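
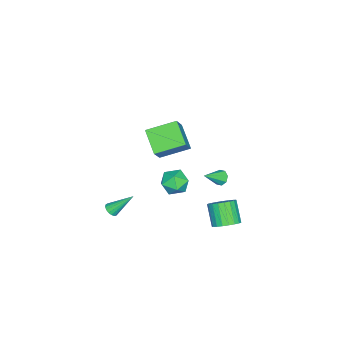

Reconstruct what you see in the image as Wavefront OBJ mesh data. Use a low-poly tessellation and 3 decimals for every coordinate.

v -1.786 2.795 -3.818
v -1.218 3.176 -3.233
v -2.027 2.487 -1.997
v -2.594 2.105 -2.582
v -1.485 3.437 -3.263
v -2.294 2.747 -2.027
v -1.804 3.586 -3.389
v -2.613 2.896 -2.153
v -2.12 3.598 -3.589
v -2.929 2.909 -2.353
v -2.379 3.471 -3.829
v -3.188 2.782 -2.593
v -2.534 3.228 -4.066
v -3.343 2.539 -2.831
v -2.56 2.909 -4.261
v -3.369 2.22 -3.025
v -2.453 2.571 -4.379
v -3.261 1.882 -3.143
v -2.229 2.271 -4.4
v -3.038 1.582 -3.164
v -1.929 2.062 -4.321
v -2.738 1.373 -3.085
v -1.605 1.98 -4.154
v -2.414 1.29 -2.918
v -1.311 2.038 -3.929
v -2.12 1.349 -2.693
v -1.1 2.227 -3.685
v -1.909 1.538 -2.45
v -1.007 2.515 -3.464
v -1.816 1.825 -2.228
v -1.048 2.85 -3.304
v -1.857 2.161 -2.069
v -2.134 -0.428 -0.027
v -1.591 0.352 -0.334
v -1.389 -1.372 -1.106
v -0.846 -0.592 -1.413
v -0.693 -0.98 -0.506
v -1.154 -0.397 0.161
v -1.826 -0.623 -1.601
v -2.287 -0.04 -0.934
v -1.401 0.231 -1.307
v -0.701 0.011 -0.63
v -2.279 -1.031 -0.81
v -1.579 -1.251 -0.133
v -1.147 0.697 3.206
v -2.172 -0.368 4.197
v -0.103 0.848 4.449
v -1.128 -0.217 5.44
v -0.152 -0.863 2.56
v -1.177 -1.928 3.551
v 0.892 -0.712 3.803
v -0.133 -1.777 4.794
v -0.602 -4.371 -4.217
v -0.107 -4.314 -4.067
v -1.158 -3.129 -2.863
v -0.138 -4.138 -4.24
v -0.274 -4.015 -4.408
v -0.486 -3.974 -4.533
v -0.724 -4.024 -4.585
v -0.934 -4.153 -4.553
v -1.068 -4.332 -4.444
v -1.096 -4.52 -4.283
v -1.01 -4.674 -4.107
v -0.831 -4.758 -3.956
v -0.599 -4.754 -3.865
v -0.368 -4.661 -3.855
v -0.191 -4.503 -3.928
v -4.146 1.345 -1.781
v -3.851 1.844 -1.772
v -3.074 0.695 -0.959
v -4.134 1.808 -1.432
v -4.424 1.5 -1.297
v -4.552 1.102 -1.446
v -4.441 0.846 -1.791
v -4.158 0.883 -2.131
v -3.868 1.19 -2.266
v -3.741 1.589 -2.117
f 2 1 5
f 2 5 3
f 3 5 6
f 3 6 4
f 5 1 7
f 5 7 6
f 6 7 8
f 6 8 4
f 7 1 9
f 7 9 8
f 8 9 10
f 8 10 4
f 9 1 11
f 9 11 10
f 10 11 12
f 10 12 4
f 11 1 13
f 11 13 12
f 12 13 14
f 12 14 4
f 13 1 15
f 13 15 14
f 14 15 16
f 14 16 4
f 15 1 17
f 15 17 16
f 16 17 18
f 16 18 4
f 17 1 19
f 17 19 18
f 18 19 20
f 18 20 4
f 19 1 21
f 19 21 20
f 20 21 22
f 20 22 4
f 21 1 23
f 21 23 22
f 22 23 24
f 22 24 4
f 23 1 25
f 23 25 24
f 24 25 26
f 24 26 4
f 25 1 27
f 25 27 26
f 26 27 28
f 26 28 4
f 27 1 29
f 27 29 28
f 28 29 30
f 28 30 4
f 29 1 31
f 29 31 30
f 30 31 32
f 30 32 4
f 31 1 2
f 31 2 32
f 32 2 3
f 32 3 4
f 33 44 38
f 33 38 34
f 33 34 40
f 33 40 43
f 33 43 44
f 34 38 42
f 38 44 37
f 44 43 35
f 43 40 39
f 40 34 41
f 36 42 37
f 36 37 35
f 36 35 39
f 36 39 41
f 36 41 42
f 37 42 38
f 35 37 44
f 39 35 43
f 41 39 40
f 42 41 34
f 46 48 45
f 49 46 45
f 45 48 47
f 47 49 45
f 46 52 48
f 50 46 49
f 50 52 46
f 48 52 47
f 51 49 47
f 47 52 51
f 51 50 49
f 52 50 51
f 54 53 56
f 54 56 55
f 56 53 57
f 56 57 55
f 57 53 58
f 57 58 55
f 58 53 59
f 58 59 55
f 59 53 60
f 59 60 55
f 60 53 61
f 60 61 55
f 61 53 62
f 61 62 55
f 62 53 63
f 62 63 55
f 63 53 64
f 63 64 55
f 64 53 65
f 64 65 55
f 65 53 66
f 65 66 55
f 66 53 67
f 66 67 55
f 67 53 54
f 67 54 55
f 69 68 71
f 69 71 70
f 71 68 72
f 71 72 70
f 72 68 73
f 72 73 70
f 73 68 74
f 73 74 70
f 74 68 75
f 74 75 70
f 75 68 76
f 75 76 70
f 76 68 77
f 76 77 70
f 77 68 69
f 77 69 70



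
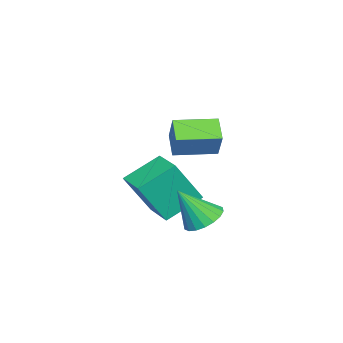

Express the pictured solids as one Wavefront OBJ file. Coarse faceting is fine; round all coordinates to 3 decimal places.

v -1.319 -0.136 -1.706
v -2.319 0.853 -0.863
v -0.341 0.807 -1.653
v -1.34 1.796 -0.81
v -0.66 -0.916 -0.01
v -1.659 0.073 0.833
v 0.319 0.027 0.043
v -0.681 1.016 0.886
v 0.939 1.379 2.992
v 1.543 1.729 3.968
v 0.207 2.711 2.968
v 0.811 3.061 3.944
v 1.649 1.759 2.416
v 2.253 2.109 3.392
v 0.917 3.091 2.392
v 1.521 3.441 3.368
v 1.527 2.81 -0.384
v 2.069 3.35 -0.235
v 1.933 2.03 0.964
v 1.788 3.478 -0.077
v 1.455 3.473 0.021
v 1.136 3.337 0.039
v 0.895 3.096 -0.028
v 0.778 2.799 -0.165
v 0.81 2.504 -0.345
v 0.984 2.27 -0.533
v 1.265 2.143 -0.692
v 1.598 2.148 -0.789
v 1.917 2.284 -0.807
v 2.159 2.524 -0.74
v 2.275 2.821 -0.604
v 2.243 3.116 -0.423
f 2 4 1
f 5 2 1
f 1 4 3
f 3 5 1
f 2 8 4
f 6 2 5
f 6 8 2
f 4 8 3
f 7 5 3
f 3 8 7
f 7 6 5
f 8 6 7
f 10 12 9
f 13 10 9
f 9 12 11
f 11 13 9
f 10 16 12
f 14 10 13
f 14 16 10
f 12 16 11
f 15 13 11
f 11 16 15
f 15 14 13
f 16 14 15
f 18 17 20
f 18 20 19
f 20 17 21
f 20 21 19
f 21 17 22
f 21 22 19
f 22 17 23
f 22 23 19
f 23 17 24
f 23 24 19
f 24 17 25
f 24 25 19
f 25 17 26
f 25 26 19
f 26 17 27
f 26 27 19
f 27 17 28
f 27 28 19
f 28 17 29
f 28 29 19
f 29 17 30
f 29 30 19
f 30 17 31
f 30 31 19
f 31 17 32
f 31 32 19
f 32 17 18
f 32 18 19



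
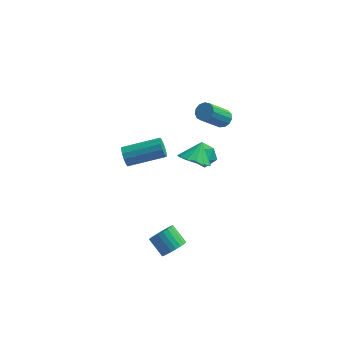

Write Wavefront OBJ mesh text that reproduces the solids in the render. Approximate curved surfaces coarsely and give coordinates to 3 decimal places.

v -0.033 -3.724 -4.232
v 0.489 -3.23 -4.02
v -0.325 -2.681 -3.295
v -0.847 -3.176 -3.508
v 0.374 -3.095 -4.252
v -0.44 -2.546 -3.528
v 0.196 -3.055 -4.482
v -0.618 -2.506 -3.757
v -0.016 -3.118 -4.673
v -0.83 -2.569 -3.948
v -0.231 -3.272 -4.797
v -1.045 -2.724 -4.073
v -0.416 -3.496 -4.835
v -1.23 -2.947 -4.111
v -0.543 -3.754 -4.782
v -1.356 -3.206 -4.057
v -0.592 -4.008 -4.645
v -1.405 -3.46 -3.92
v -0.555 -4.219 -4.445
v -1.369 -3.67 -3.72
v -0.44 -4.354 -4.212
v -1.254 -3.805 -3.488
v -0.262 -4.394 -3.983
v -1.076 -3.845 -3.258
v -0.05 -4.331 -3.792
v -0.864 -3.782 -3.067
v 0.165 -4.176 -3.667
v -0.649 -3.628 -2.943
v 0.35 -3.953 -3.629
v -0.464 -3.404 -2.905
v 0.476 -3.694 -3.683
v -0.337 -3.146 -2.958
v 0.525 -3.44 -3.82
v -0.288 -2.892 -3.095
v 1.225 2.671 1.052
v 1.746 2.526 1.26
v 0.937 1.563 2.616
v 0.415 1.709 2.408
v 1.663 2.805 1.408
v 0.853 1.843 2.765
v 1.44 3.041 1.443
v 0.63 2.079 2.799
v 1.149 3.161 1.354
v 0.339 2.198 2.71
v 0.882 3.124 1.168
v 0.072 2.162 2.525
v 0.724 2.944 0.946
v -0.086 1.982 2.303
v 0.725 2.677 0.758
v -0.085 1.715 2.114
v 0.885 2.409 0.662
v 0.075 1.446 2.019
v 1.152 2.223 0.691
v 0.342 1.261 2.047
v 1.443 2.18 0.833
v 0.633 1.218 2.19
v 1.664 2.293 1.046
v 0.855 1.33 2.402
v 0.637 -2.056 1.957
v 1.497 -2.002 1.666
v 0.883 -1.324 2.823
v 1.269 -1.657 1.439
v 0.872 -1.419 1.351
v 0.412 -1.352 1.426
v 0.012 -1.473 1.643
v -0.221 -1.751 1.944
v -0.224 -2.11 2.249
v 0.004 -2.455 2.475
v 0.401 -2.693 2.563
v 0.861 -2.76 2.489
v 1.261 -2.638 2.272
v 1.494 -2.361 1.971
v -2.957 -2.096 1.532
v -2.73 -2.297 1.014
v -0.856 -1.666 1.591
v -1.083 -1.464 2.108
v -2.821 -1.977 0.96
v -0.947 -1.345 1.536
v -2.956 -1.694 1.087
v -1.082 -1.062 1.663
v -3.091 -1.538 1.355
v -1.216 -0.907 1.931
v -3.183 -1.56 1.679
v -1.309 -0.928 2.256
v -3.204 -1.752 1.957
v -1.33 -1.12 2.533
v -3.146 -2.053 2.1
v -1.272 -1.421 2.676
v -3.029 -2.368 2.062
v -1.154 -1.736 2.638
v -2.888 -2.596 1.856
v -1.014 -1.964 2.432
v -2.77 -2.666 1.547
v -0.896 -2.034 2.124
v -2.711 -2.554 1.233
v -0.837 -1.923 1.81
v -0.368 4.404 -3.762
v 0.446 4.412 -3.512
v -0.426 3.048 -3.528
v 0.388 3.056 -3.278
v -0.208 3.431 -2.799
v -0.172 4.27 -2.944
v 0.192 3.19 -4.096
v 0.228 4.029 -4.241
v 0.792 3.662 -3.718
v 0.545 3.811 -2.917
v -0.525 3.649 -4.123
v -0.772 3.798 -3.322
f 2 1 5
f 2 5 3
f 3 5 6
f 3 6 4
f 5 1 7
f 5 7 6
f 6 7 8
f 6 8 4
f 7 1 9
f 7 9 8
f 8 9 10
f 8 10 4
f 9 1 11
f 9 11 10
f 10 11 12
f 10 12 4
f 11 1 13
f 11 13 12
f 12 13 14
f 12 14 4
f 13 1 15
f 13 15 14
f 14 15 16
f 14 16 4
f 15 1 17
f 15 17 16
f 16 17 18
f 16 18 4
f 17 1 19
f 17 19 18
f 18 19 20
f 18 20 4
f 19 1 21
f 19 21 20
f 20 21 22
f 20 22 4
f 21 1 23
f 21 23 22
f 22 23 24
f 22 24 4
f 23 1 25
f 23 25 24
f 24 25 26
f 24 26 4
f 25 1 27
f 25 27 26
f 26 27 28
f 26 28 4
f 27 1 29
f 27 29 28
f 28 29 30
f 28 30 4
f 29 1 31
f 29 31 30
f 30 31 32
f 30 32 4
f 31 1 33
f 31 33 32
f 32 33 34
f 32 34 4
f 33 1 2
f 33 2 34
f 34 2 3
f 34 3 4
f 36 35 39
f 36 39 37
f 37 39 40
f 37 40 38
f 39 35 41
f 39 41 40
f 40 41 42
f 40 42 38
f 41 35 43
f 41 43 42
f 42 43 44
f 42 44 38
f 43 35 45
f 43 45 44
f 44 45 46
f 44 46 38
f 45 35 47
f 45 47 46
f 46 47 48
f 46 48 38
f 47 35 49
f 47 49 48
f 48 49 50
f 48 50 38
f 49 35 51
f 49 51 50
f 50 51 52
f 50 52 38
f 51 35 53
f 51 53 52
f 52 53 54
f 52 54 38
f 53 35 55
f 53 55 54
f 54 55 56
f 54 56 38
f 55 35 57
f 55 57 56
f 56 57 58
f 56 58 38
f 57 35 36
f 57 36 58
f 58 36 37
f 58 37 38
f 60 59 62
f 60 62 61
f 62 59 63
f 62 63 61
f 63 59 64
f 63 64 61
f 64 59 65
f 64 65 61
f 65 59 66
f 65 66 61
f 66 59 67
f 66 67 61
f 67 59 68
f 67 68 61
f 68 59 69
f 68 69 61
f 69 59 70
f 69 70 61
f 70 59 71
f 70 71 61
f 71 59 72
f 71 72 61
f 72 59 60
f 72 60 61
f 74 73 77
f 74 77 75
f 75 77 78
f 75 78 76
f 77 73 79
f 77 79 78
f 78 79 80
f 78 80 76
f 79 73 81
f 79 81 80
f 80 81 82
f 80 82 76
f 81 73 83
f 81 83 82
f 82 83 84
f 82 84 76
f 83 73 85
f 83 85 84
f 84 85 86
f 84 86 76
f 85 73 87
f 85 87 86
f 86 87 88
f 86 88 76
f 87 73 89
f 87 89 88
f 88 89 90
f 88 90 76
f 89 73 91
f 89 91 90
f 90 91 92
f 90 92 76
f 91 73 93
f 91 93 92
f 92 93 94
f 92 94 76
f 93 73 95
f 93 95 94
f 94 95 96
f 94 96 76
f 95 73 74
f 95 74 96
f 96 74 75
f 96 75 76
f 97 108 102
f 97 102 98
f 97 98 104
f 97 104 107
f 97 107 108
f 98 102 106
f 102 108 101
f 108 107 99
f 107 104 103
f 104 98 105
f 100 106 101
f 100 101 99
f 100 99 103
f 100 103 105
f 100 105 106
f 101 106 102
f 99 101 108
f 103 99 107
f 105 103 104
f 106 105 98



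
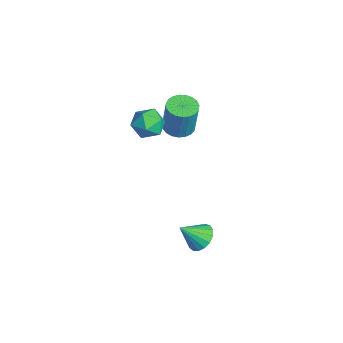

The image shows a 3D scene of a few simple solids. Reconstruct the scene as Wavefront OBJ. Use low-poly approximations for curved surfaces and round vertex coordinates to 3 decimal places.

v 3.86 0.379 -4.095
v 4.278 -0.072 -4.542
v 3.84 -0.579 -3.145
v 4.525 0.113 -4.349
v 4.62 0.359 -4.099
v 4.541 0.61 -3.848
v 4.305 0.808 -3.653
v 3.968 0.908 -3.56
v 3.606 0.886 -3.589
v 3.303 0.749 -3.734
v 3.126 0.527 -3.962
v 3.118 0.271 -4.22
v 3.28 0.04 -4.45
v 3.575 -0.113 -4.598
v 3.935 -0.154 -4.631
v -2.143 0.993 -1.527
v -1.513 1.408 -1.684
v -1.108 1.482 0.129
v -1.737 1.067 0.287
v -1.735 1.636 -1.644
v -1.33 1.709 0.17
v -2.027 1.752 -1.584
v -1.622 1.826 0.23
v -2.339 1.738 -1.513
v -1.934 1.811 0.301
v -2.617 1.594 -1.445
v -2.212 1.668 0.368
v -2.813 1.347 -1.391
v -2.408 1.421 0.422
v -2.893 1.038 -1.361
v -2.488 1.112 0.453
v -2.844 0.722 -1.359
v -2.438 0.796 0.455
v -2.673 0.453 -1.386
v -2.267 0.526 0.427
v -2.41 0.277 -1.438
v -2.005 0.35 0.376
v -2.101 0.225 -1.505
v -1.696 0.298 0.309
v -1.8 0.305 -1.576
v -1.394 0.379 0.238
v -1.557 0.505 -1.638
v -1.152 0.579 0.176
v -1.416 0.789 -1.681
v -1.011 0.863 0.133
v -1.401 1.109 -1.697
v -0.995 1.182 0.116
v -0.948 -0.453 1.088
v -0.584 -0.055 0.389
v -0.416 -1.705 0.651
v -0.052 -1.307 -0.048
v 0.258 -1.146 0.764
v -0.071 -0.372 1.033
v -0.929 -1.388 0.007
v -1.258 -0.614 0.276
v -0.572 -0.632 -0.279
v 0.162 -0.483 0.188
v -1.162 -1.277 0.852
v -0.428 -1.128 1.319
f 2 1 4
f 2 4 3
f 4 1 5
f 4 5 3
f 5 1 6
f 5 6 3
f 6 1 7
f 6 7 3
f 7 1 8
f 7 8 3
f 8 1 9
f 8 9 3
f 9 1 10
f 9 10 3
f 10 1 11
f 10 11 3
f 11 1 12
f 11 12 3
f 12 1 13
f 12 13 3
f 13 1 14
f 13 14 3
f 14 1 15
f 14 15 3
f 15 1 2
f 15 2 3
f 17 16 20
f 17 20 18
f 18 20 21
f 18 21 19
f 20 16 22
f 20 22 21
f 21 22 23
f 21 23 19
f 22 16 24
f 22 24 23
f 23 24 25
f 23 25 19
f 24 16 26
f 24 26 25
f 25 26 27
f 25 27 19
f 26 16 28
f 26 28 27
f 27 28 29
f 27 29 19
f 28 16 30
f 28 30 29
f 29 30 31
f 29 31 19
f 30 16 32
f 30 32 31
f 31 32 33
f 31 33 19
f 32 16 34
f 32 34 33
f 33 34 35
f 33 35 19
f 34 16 36
f 34 36 35
f 35 36 37
f 35 37 19
f 36 16 38
f 36 38 37
f 37 38 39
f 37 39 19
f 38 16 40
f 38 40 39
f 39 40 41
f 39 41 19
f 40 16 42
f 40 42 41
f 41 42 43
f 41 43 19
f 42 16 44
f 42 44 43
f 43 44 45
f 43 45 19
f 44 16 46
f 44 46 45
f 45 46 47
f 45 47 19
f 46 16 17
f 46 17 47
f 47 17 18
f 47 18 19
f 48 59 53
f 48 53 49
f 48 49 55
f 48 55 58
f 48 58 59
f 49 53 57
f 53 59 52
f 59 58 50
f 58 55 54
f 55 49 56
f 51 57 52
f 51 52 50
f 51 50 54
f 51 54 56
f 51 56 57
f 52 57 53
f 50 52 59
f 54 50 58
f 56 54 55
f 57 56 49



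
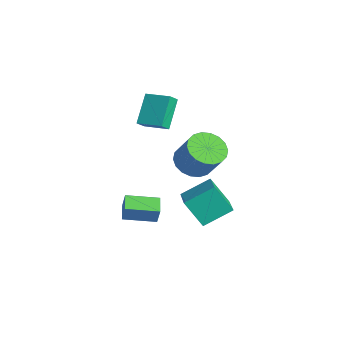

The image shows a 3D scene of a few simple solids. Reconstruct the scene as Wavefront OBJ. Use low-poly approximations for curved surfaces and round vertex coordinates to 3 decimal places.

v 2.758 -0.22 2.982
v 3.649 -0.268 2.357
v 4.714 0.033 3.852
v 3.822 0.08 4.478
v 3.534 0.203 2.345
v 4.598 0.504 3.84
v 3.264 0.59 2.459
v 4.329 0.891 3.954
v 2.895 0.817 2.676
v 3.959 1.118 4.172
v 2.498 0.838 2.955
v 3.562 1.139 4.45
v 2.152 0.649 3.238
v 3.217 0.95 4.734
v 1.927 0.288 3.471
v 2.992 0.589 4.967
v 1.866 -0.173 3.608
v 2.931 0.128 5.103
v 1.982 -0.644 3.62
v 3.046 -0.343 5.115
v 2.251 -1.031 3.506
v 3.316 -0.73 5.001
v 2.621 -1.258 3.288
v 3.685 -0.957 4.784
v 3.018 -1.279 3.01
v 4.082 -0.978 4.505
v 3.363 -1.09 2.726
v 4.428 -0.789 4.222
v 3.588 -0.729 2.493
v 4.653 -0.428 3.989
v -3.877 0.216 3.933
v -3.555 -0.333 4.465
v -2.692 1.138 4.167
v -2.369 0.588 4.699
v -2.891 -0.668 2.421
v -2.568 -1.218 2.953
v -1.705 0.253 2.655
v -1.383 -0.296 3.187
v 1.811 -0.348 -0.706
v 1.986 1.254 0.203
v -0.062 0.233 -1.369
v 0.113 1.834 -0.46
v 2.567 0.406 -2.18
v 2.742 2.007 -1.271
v 0.694 0.986 -2.843
v 0.869 2.588 -1.934
v -1.114 -2.611 -2.177
v -0.778 -2.566 -1.184
v -0.53 -0.899 -2.453
v -0.194 -0.853 -1.46
v -0.106 -3.007 -2.5
v 0.23 -2.961 -1.507
v 0.478 -1.294 -2.776
v 0.814 -1.249 -1.783
f 2 1 5
f 2 5 3
f 3 5 6
f 3 6 4
f 5 1 7
f 5 7 6
f 6 7 8
f 6 8 4
f 7 1 9
f 7 9 8
f 8 9 10
f 8 10 4
f 9 1 11
f 9 11 10
f 10 11 12
f 10 12 4
f 11 1 13
f 11 13 12
f 12 13 14
f 12 14 4
f 13 1 15
f 13 15 14
f 14 15 16
f 14 16 4
f 15 1 17
f 15 17 16
f 16 17 18
f 16 18 4
f 17 1 19
f 17 19 18
f 18 19 20
f 18 20 4
f 19 1 21
f 19 21 20
f 20 21 22
f 20 22 4
f 21 1 23
f 21 23 22
f 22 23 24
f 22 24 4
f 23 1 25
f 23 25 24
f 24 25 26
f 24 26 4
f 25 1 27
f 25 27 26
f 26 27 28
f 26 28 4
f 27 1 29
f 27 29 28
f 28 29 30
f 28 30 4
f 29 1 2
f 29 2 30
f 30 2 3
f 30 3 4
f 32 34 31
f 35 32 31
f 31 34 33
f 33 35 31
f 32 38 34
f 36 32 35
f 36 38 32
f 34 38 33
f 37 35 33
f 33 38 37
f 37 36 35
f 38 36 37
f 40 42 39
f 43 40 39
f 39 42 41
f 41 43 39
f 40 46 42
f 44 40 43
f 44 46 40
f 42 46 41
f 45 43 41
f 41 46 45
f 45 44 43
f 46 44 45
f 48 50 47
f 51 48 47
f 47 50 49
f 49 51 47
f 48 54 50
f 52 48 51
f 52 54 48
f 50 54 49
f 53 51 49
f 49 54 53
f 53 52 51
f 54 52 53



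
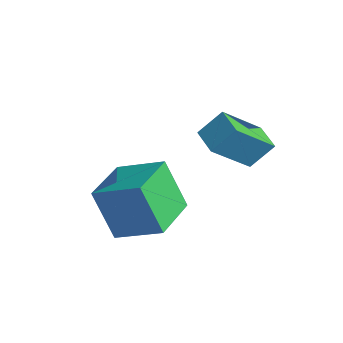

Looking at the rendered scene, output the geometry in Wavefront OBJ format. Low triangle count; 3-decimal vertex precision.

v -2.133 -1.043 -4.277
v -2.892 -1.404 -2.43
v -3.217 0.609 -4.4
v -3.977 0.248 -2.552
v -0.763 -0.088 -3.528
v -1.523 -0.449 -1.68
v -1.848 1.564 -3.65
v -2.607 1.203 -1.803
v -1.48 1.685 0.095
v -1.195 2.435 0.947
v -1.402 3.15 -1.22
v -1.117 3.9 -0.368
v -0.443 1.48 -0.072
v -0.158 2.23 0.78
v -0.365 2.945 -1.387
v -0.08 3.695 -0.535
f 2 4 1
f 5 2 1
f 1 4 3
f 3 5 1
f 2 8 4
f 6 2 5
f 6 8 2
f 4 8 3
f 7 5 3
f 3 8 7
f 7 6 5
f 8 6 7
f 10 12 9
f 13 10 9
f 9 12 11
f 11 13 9
f 10 16 12
f 14 10 13
f 14 16 10
f 12 16 11
f 15 13 11
f 11 16 15
f 15 14 13
f 16 14 15



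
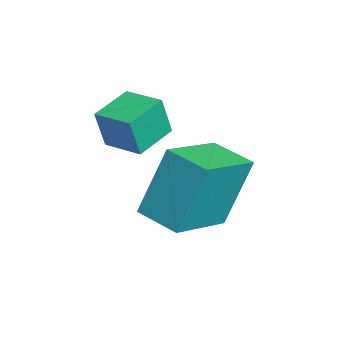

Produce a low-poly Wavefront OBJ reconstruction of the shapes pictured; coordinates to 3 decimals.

v 2.229 -3.973 1.261
v 2.325 -4.178 2.184
v 1.544 -3.294 1.483
v 1.64 -3.499 2.406
v 2.88 -3.341 1.334
v 2.976 -3.546 2.257
v 2.195 -2.662 1.556
v 2.291 -2.867 2.479
v 2.108 -2.381 -0.613
v 1.904 -1.785 0.976
v 2.843 -1.694 -0.777
v 2.64 -1.097 0.813
v 3.22 -3.443 -0.073
v 3.017 -2.846 1.517
v 3.956 -2.755 -0.236
v 3.752 -2.159 1.353
f 2 4 1
f 5 2 1
f 1 4 3
f 3 5 1
f 2 8 4
f 6 2 5
f 6 8 2
f 4 8 3
f 7 5 3
f 3 8 7
f 7 6 5
f 8 6 7
f 10 12 9
f 13 10 9
f 9 12 11
f 11 13 9
f 10 16 12
f 14 10 13
f 14 16 10
f 12 16 11
f 15 13 11
f 11 16 15
f 15 14 13
f 16 14 15



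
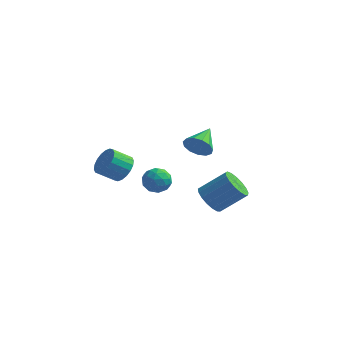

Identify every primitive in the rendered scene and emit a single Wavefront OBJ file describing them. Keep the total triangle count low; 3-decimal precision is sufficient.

v -1.561 0.946 -2.056
v -0.649 1.082 -2.129
v -1.411 -0.402 -2.691
v -0.499 -0.266 -2.764
v -0.884 -0.383 -1.931
v -0.977 0.45 -1.538
v -1.083 0.23 -3.282
v -1.176 1.063 -2.889
v -0.354 0.64 -2.887
v -0.23 0.26 -2.052
v -1.83 0.42 -2.768
v -1.706 0.04 -1.933
v -1.118 1.132 -2.037
v -0.942 -0.452 -2.783
v -1.168 -0.521 -2.293
v -0.632 -0.441 -2.336
v -1.311 0.761 -1.69
v -0.775 0.841 -1.733
v -0.913 -0.021 -1.616
v -1.285 -0.161 -3.087
v -0.749 -0.081 -3.13
v -1.428 1.121 -2.484
v -0.892 1.201 -2.527
v -1.147 0.701 -3.204
v -0.408 0.952 -2.525
v -0.32 0.16 -2.898
v -0.664 0.452 -3.202
v -0.718 0.941 -2.972
v -0.336 0.729 -2.034
v -0.248 -0.063 -2.407
v -0.474 -0.132 -1.918
v -0.529 0.358 -1.687
v -0.162 0.469 -2.479
v -1.812 0.743 -2.413
v -1.724 -0.049 -2.786
v -1.531 0.322 -3.133
v -1.586 0.812 -2.902
v -1.74 0.52 -1.922
v -1.652 -0.272 -2.295
v -1.342 -0.261 -1.848
v -1.396 0.228 -1.618
v -1.898 0.211 -2.341
v 1.224 0.941 0.558
v 1.612 0.632 1.332
v 1.256 2.599 1.202
v 2.001 0.749 1.011
v 2.144 0.927 0.545
v 1.994 1.11 0.083
v 1.599 1.238 -0.228
v 1.086 1.272 -0.289
v 0.616 1.201 -0.082
v 0.339 1.047 0.329
v 0.343 0.859 0.812
v 0.627 0.697 1.214
v 1.1 0.613 1.408
v -2.888 -0.138 -1.654
v -2.318 -0.911 -1.666
v -3.203 -1.575 -0.859
v -3.772 -0.802 -0.846
v -2.174 -0.692 -1.329
v -3.059 -1.356 -0.521
v -2.172 -0.363 -1.056
v -3.056 -1.028 -0.248
v -2.311 0.01 -0.901
v -3.195 -0.655 -0.093
v -2.564 0.354 -0.895
v -3.449 -0.311 -0.087
v -2.882 0.6 -1.04
v -3.766 -0.064 -0.232
v -3.2 0.701 -1.306
v -4.085 0.036 -0.498
v -3.457 0.635 -1.641
v -4.342 -0.029 -0.834
v -3.601 0.416 -1.979
v -4.486 -0.248 -1.171
v -3.604 0.088 -2.252
v -4.488 -0.577 -1.444
v -3.465 -0.285 -2.407
v -4.349 -0.95 -1.599
v -3.211 -0.629 -2.413
v -4.096 -1.294 -1.605
v -2.894 -0.876 -2.268
v -3.778 -1.54 -1.46
v -2.575 -0.976 -2.002
v -3.46 -1.641 -1.194
v 2.861 -1.226 -2.142
v 3.428 -0.939 -2.915
v 4.765 -0.228 -1.671
v 4.199 -0.514 -0.898
v 3.148 -0.56 -2.831
v 4.486 0.151 -1.587
v 2.803 -0.333 -2.589
v 4.14 0.378 -1.345
v 2.471 -0.311 -2.245
v 3.808 0.4 -1.001
v 2.228 -0.498 -1.878
v 3.566 0.213 -0.633
v 2.131 -0.852 -1.57
v 3.468 -0.141 -0.326
v 2.201 -1.291 -1.394
v 3.538 -0.58 -0.15
v 2.422 -1.716 -1.389
v 3.759 -1.005 -0.145
v 2.744 -2.028 -1.557
v 4.081 -1.317 -0.313
v 3.093 -2.156 -1.859
v 4.43 -1.445 -0.614
v 3.388 -2.071 -2.225
v 4.726 -1.36 -0.981
v 3.564 -1.793 -2.573
v 4.901 -1.082 -1.328
v 3.578 -1.384 -2.821
v 4.915 -0.673 -1.577
f 1 38 17
f 38 12 41
f 17 41 6
f 38 41 17
f 1 17 13
f 17 6 18
f 13 18 2
f 17 18 13
f 1 13 22
f 13 2 23
f 22 23 8
f 13 23 22
f 1 22 34
f 22 8 37
f 34 37 11
f 22 37 34
f 1 34 38
f 34 11 42
f 38 42 12
f 34 42 38
f 2 18 29
f 18 6 32
f 29 32 10
f 18 32 29
f 6 41 19
f 41 12 40
f 19 40 5
f 41 40 19
f 12 42 39
f 42 11 35
f 39 35 3
f 42 35 39
f 11 37 36
f 37 8 24
f 36 24 7
f 37 24 36
f 8 23 28
f 23 2 25
f 28 25 9
f 23 25 28
f 4 30 16
f 30 10 31
f 16 31 5
f 30 31 16
f 4 16 14
f 16 5 15
f 14 15 3
f 16 15 14
f 4 14 21
f 14 3 20
f 21 20 7
f 14 20 21
f 4 21 26
f 21 7 27
f 26 27 9
f 21 27 26
f 4 26 30
f 26 9 33
f 30 33 10
f 26 33 30
f 5 31 19
f 31 10 32
f 19 32 6
f 31 32 19
f 3 15 39
f 15 5 40
f 39 40 12
f 15 40 39
f 7 20 36
f 20 3 35
f 36 35 11
f 20 35 36
f 9 27 28
f 27 7 24
f 28 24 8
f 27 24 28
f 10 33 29
f 33 9 25
f 29 25 2
f 33 25 29
f 44 43 46
f 44 46 45
f 46 43 47
f 46 47 45
f 47 43 48
f 47 48 45
f 48 43 49
f 48 49 45
f 49 43 50
f 49 50 45
f 50 43 51
f 50 51 45
f 51 43 52
f 51 52 45
f 52 43 53
f 52 53 45
f 53 43 54
f 53 54 45
f 54 43 55
f 54 55 45
f 55 43 44
f 55 44 45
f 57 56 60
f 57 60 58
f 58 60 61
f 58 61 59
f 60 56 62
f 60 62 61
f 61 62 63
f 61 63 59
f 62 56 64
f 62 64 63
f 63 64 65
f 63 65 59
f 64 56 66
f 64 66 65
f 65 66 67
f 65 67 59
f 66 56 68
f 66 68 67
f 67 68 69
f 67 69 59
f 68 56 70
f 68 70 69
f 69 70 71
f 69 71 59
f 70 56 72
f 70 72 71
f 71 72 73
f 71 73 59
f 72 56 74
f 72 74 73
f 73 74 75
f 73 75 59
f 74 56 76
f 74 76 75
f 75 76 77
f 75 77 59
f 76 56 78
f 76 78 77
f 77 78 79
f 77 79 59
f 78 56 80
f 78 80 79
f 79 80 81
f 79 81 59
f 80 56 82
f 80 82 81
f 81 82 83
f 81 83 59
f 82 56 84
f 82 84 83
f 83 84 85
f 83 85 59
f 84 56 57
f 84 57 85
f 85 57 58
f 85 58 59
f 87 86 90
f 87 90 88
f 88 90 91
f 88 91 89
f 90 86 92
f 90 92 91
f 91 92 93
f 91 93 89
f 92 86 94
f 92 94 93
f 93 94 95
f 93 95 89
f 94 86 96
f 94 96 95
f 95 96 97
f 95 97 89
f 96 86 98
f 96 98 97
f 97 98 99
f 97 99 89
f 98 86 100
f 98 100 99
f 99 100 101
f 99 101 89
f 100 86 102
f 100 102 101
f 101 102 103
f 101 103 89
f 102 86 104
f 102 104 103
f 103 104 105
f 103 105 89
f 104 86 106
f 104 106 105
f 105 106 107
f 105 107 89
f 106 86 108
f 106 108 107
f 107 108 109
f 107 109 89
f 108 86 110
f 108 110 109
f 109 110 111
f 109 111 89
f 110 86 112
f 110 112 111
f 111 112 113
f 111 113 89
f 112 86 87
f 112 87 113
f 113 87 88
f 113 88 89



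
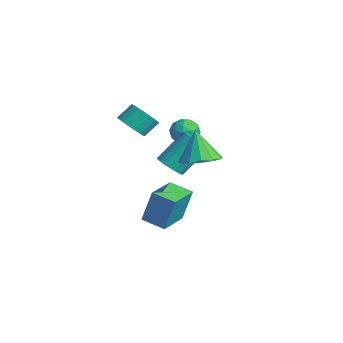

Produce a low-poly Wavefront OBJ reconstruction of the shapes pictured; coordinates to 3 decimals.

v 1.063 0 -2.543
v 1.212 0.52 -0.596
v -0.214 1.484 -2.841
v -0.065 2.004 -0.894
v 2.105 0.836 -2.846
v 2.254 1.356 -0.899
v 0.828 2.32 -3.144
v 0.977 2.84 -1.197
v -2.257 0.718 2.352
v -1.813 1.295 1.773
v -1.899 2.139 2.55
v -2.343 1.562 3.128
v -2.21 1.35 1.671
v -2.296 2.193 2.447
v -2.617 1.279 1.703
v -2.702 2.123 2.479
v -2.952 1.097 1.863
v -3.038 1.941 2.64
v -3.15 0.84 2.121
v -3.235 1.684 2.897
v -3.171 0.559 2.424
v -3.256 1.403 3.2
v -3.011 0.309 2.713
v -3.096 1.153 3.489
v -2.701 0.141 2.93
v -2.787 0.985 3.707
v -2.304 0.087 3.033
v -2.39 0.93 3.809
v -1.898 0.157 3.001
v -1.983 1.001 3.777
v -1.562 0.339 2.84
v -1.648 1.183 3.617
v -1.365 0.596 2.583
v -1.45 1.44 3.359
v -1.344 0.877 2.28
v -1.429 1.721 3.056
v -1.504 1.127 1.991
v -1.589 1.971 2.767
v 0.998 1.578 0.984
v 1.811 1.726 0.904
v 1.694 3.21 2.455
v 0.882 3.062 2.536
v 1.687 1.937 0.692
v 1.57 3.421 2.243
v 1.458 2.094 0.525
v 1.342 3.578 2.076
v 1.16 2.172 0.428
v 1.043 3.656 1.979
v 0.836 2.16 0.415
v 0.719 3.644 1.966
v 0.537 2.059 0.489
v 0.421 3.543 2.041
v 0.309 1.885 0.639
v 0.192 3.369 2.19
v 0.185 1.664 0.841
v 0.069 3.148 2.392
v 0.186 1.43 1.065
v 0.069 2.914 2.616
v 0.31 1.219 1.277
v 0.193 2.703 2.828
v 0.538 1.062 1.444
v 0.422 2.546 2.995
v 0.837 0.984 1.541
v 0.72 2.468 3.092
v 1.161 0.996 1.554
v 1.044 2.48 3.105
v 1.459 1.097 1.479
v 1.343 2.581 3.031
v 1.688 1.271 1.33
v 1.571 2.755 2.881
v 1.811 1.492 1.128
v 1.695 2.976 2.679
v 4.226 1.873 3.135
v 5.197 2.15 3.546
v 3.494 1.907 4.845
v 4.91 2.676 3.412
v 4.405 2.947 3.191
v 3.844 2.878 2.952
v 3.403 2.489 2.771
v 3.224 1.906 2.706
v 3.363 1.311 2.777
v 3.776 0.896 2.962
v 4.332 0.791 3.201
v 4.854 1.029 3.42
v 5.176 1.536 3.548
v -0.408 3.748 2.067
v 0.13 3.09 2.014
v -1.29 2.97 2.786
v -0.752 2.312 2.733
v -0.55 2.989 3.208
v -0.006 3.47 2.764
v -1.154 2.59 2.036
v -0.61 3.071 1.592
v -0.332 2.374 1.995
v 0.042 2.621 2.72
v -1.202 3.439 2.08
v -0.828 3.686 2.805
v -0.062 3.487 1.977
v -1.098 2.573 2.823
v -0.98 2.971 3.102
v -0.664 2.584 3.071
v -0.141 3.711 2.418
v 0.175 3.324 2.387
v -0.225 3.265 3.089
v -1.335 2.736 2.413
v -1.019 2.349 2.382
v -0.496 3.476 1.729
v -0.18 3.089 1.698
v -0.935 2.795 1.711
v -0.017 2.679 1.935
v -0.535 2.222 2.358
v -0.772 2.386 1.948
v -0.451 2.668 1.687
v 0.203 2.824 2.361
v -0.316 2.367 2.784
v -0.197 2.765 3.063
v 0.123 3.048 2.802
v -0.069 2.404 2.35
v -0.844 3.693 2.016
v -1.363 3.236 2.439
v -1.283 3.012 1.998
v -0.963 3.295 1.737
v -0.625 3.838 2.442
v -1.143 3.381 2.865
v -0.709 3.392 3.113
v -0.388 3.674 2.852
v -1.091 3.656 2.45
f 2 4 1
f 5 2 1
f 1 4 3
f 3 5 1
f 2 8 4
f 6 2 5
f 6 8 2
f 4 8 3
f 7 5 3
f 3 8 7
f 7 6 5
f 8 6 7
f 10 9 13
f 10 13 11
f 11 13 14
f 11 14 12
f 13 9 15
f 13 15 14
f 14 15 16
f 14 16 12
f 15 9 17
f 15 17 16
f 16 17 18
f 16 18 12
f 17 9 19
f 17 19 18
f 18 19 20
f 18 20 12
f 19 9 21
f 19 21 20
f 20 21 22
f 20 22 12
f 21 9 23
f 21 23 22
f 22 23 24
f 22 24 12
f 23 9 25
f 23 25 24
f 24 25 26
f 24 26 12
f 25 9 27
f 25 27 26
f 26 27 28
f 26 28 12
f 27 9 29
f 27 29 28
f 28 29 30
f 28 30 12
f 29 9 31
f 29 31 30
f 30 31 32
f 30 32 12
f 31 9 33
f 31 33 32
f 32 33 34
f 32 34 12
f 33 9 35
f 33 35 34
f 34 35 36
f 34 36 12
f 35 9 37
f 35 37 36
f 36 37 38
f 36 38 12
f 37 9 10
f 37 10 38
f 38 10 11
f 38 11 12
f 40 39 43
f 40 43 41
f 41 43 44
f 41 44 42
f 43 39 45
f 43 45 44
f 44 45 46
f 44 46 42
f 45 39 47
f 45 47 46
f 46 47 48
f 46 48 42
f 47 39 49
f 47 49 48
f 48 49 50
f 48 50 42
f 49 39 51
f 49 51 50
f 50 51 52
f 50 52 42
f 51 39 53
f 51 53 52
f 52 53 54
f 52 54 42
f 53 39 55
f 53 55 54
f 54 55 56
f 54 56 42
f 55 39 57
f 55 57 56
f 56 57 58
f 56 58 42
f 57 39 59
f 57 59 58
f 58 59 60
f 58 60 42
f 59 39 61
f 59 61 60
f 60 61 62
f 60 62 42
f 61 39 63
f 61 63 62
f 62 63 64
f 62 64 42
f 63 39 65
f 63 65 64
f 64 65 66
f 64 66 42
f 65 39 67
f 65 67 66
f 66 67 68
f 66 68 42
f 67 39 69
f 67 69 68
f 68 69 70
f 68 70 42
f 69 39 71
f 69 71 70
f 70 71 72
f 70 72 42
f 71 39 40
f 71 40 72
f 72 40 41
f 72 41 42
f 74 73 76
f 74 76 75
f 76 73 77
f 76 77 75
f 77 73 78
f 77 78 75
f 78 73 79
f 78 79 75
f 79 73 80
f 79 80 75
f 80 73 81
f 80 81 75
f 81 73 82
f 81 82 75
f 82 73 83
f 82 83 75
f 83 73 84
f 83 84 75
f 84 73 85
f 84 85 75
f 85 73 74
f 85 74 75
f 86 123 102
f 123 97 126
f 102 126 91
f 123 126 102
f 86 102 98
f 102 91 103
f 98 103 87
f 102 103 98
f 86 98 107
f 98 87 108
f 107 108 93
f 98 108 107
f 86 107 119
f 107 93 122
f 119 122 96
f 107 122 119
f 86 119 123
f 119 96 127
f 123 127 97
f 119 127 123
f 87 103 114
f 103 91 117
f 114 117 95
f 103 117 114
f 91 126 104
f 126 97 125
f 104 125 90
f 126 125 104
f 97 127 124
f 127 96 120
f 124 120 88
f 127 120 124
f 96 122 121
f 122 93 109
f 121 109 92
f 122 109 121
f 93 108 113
f 108 87 110
f 113 110 94
f 108 110 113
f 89 115 101
f 115 95 116
f 101 116 90
f 115 116 101
f 89 101 99
f 101 90 100
f 99 100 88
f 101 100 99
f 89 99 106
f 99 88 105
f 106 105 92
f 99 105 106
f 89 106 111
f 106 92 112
f 111 112 94
f 106 112 111
f 89 111 115
f 111 94 118
f 115 118 95
f 111 118 115
f 90 116 104
f 116 95 117
f 104 117 91
f 116 117 104
f 88 100 124
f 100 90 125
f 124 125 97
f 100 125 124
f 92 105 121
f 105 88 120
f 121 120 96
f 105 120 121
f 94 112 113
f 112 92 109
f 113 109 93
f 112 109 113
f 95 118 114
f 118 94 110
f 114 110 87
f 118 110 114



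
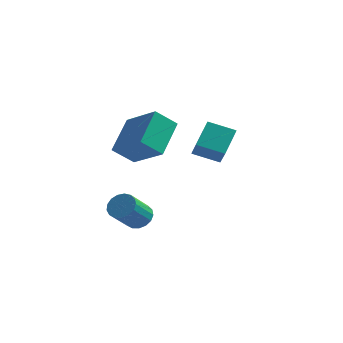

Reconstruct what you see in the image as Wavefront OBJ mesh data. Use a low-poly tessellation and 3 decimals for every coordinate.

v -2.966 0.262 0.246
v -3.782 -0.292 1.093
v -2.911 1.953 1.403
v -3.727 1.399 2.251
v -1.333 -0.519 1.309
v -2.149 -1.073 2.157
v -1.278 1.172 2.467
v -2.094 0.618 3.314
v -2.228 -1.11 -2.352
v -1.691 -0.882 -1.948
v -2.054 -1.982 -0.844
v -2.592 -2.21 -1.248
v -1.954 -0.693 -1.847
v -2.318 -1.793 -0.743
v -2.281 -0.6 -1.861
v -2.644 -1.699 -0.757
v -2.595 -0.623 -1.988
v -2.959 -1.723 -0.884
v -2.825 -0.758 -2.198
v -3.189 -1.858 -1.094
v -2.919 -0.974 -2.444
v -3.282 -2.073 -1.339
v -2.854 -1.221 -2.668
v -3.218 -2.32 -1.564
v -2.646 -1.442 -2.82
v -3.01 -2.542 -1.716
v -2.342 -1.588 -2.865
v -2.706 -2.687 -1.761
v -2.012 -1.624 -2.792
v -2.376 -2.723 -1.688
v -1.732 -1.542 -2.619
v -2.095 -2.642 -1.514
v -1.565 -1.362 -2.384
v -1.929 -2.461 -1.28
v -1.55 -1.124 -2.142
v -1.914 -2.223 -1.038
v 0.669 -2.509 2.495
v 1.138 -3.289 3.395
v 0.785 -1.41 3.387
v 1.253 -2.19 4.287
v 1.847 -2.29 2.073
v 2.315 -3.07 2.973
v 1.962 -1.191 2.965
v 2.431 -1.971 3.865
f 2 4 1
f 5 2 1
f 1 4 3
f 3 5 1
f 2 8 4
f 6 2 5
f 6 8 2
f 4 8 3
f 7 5 3
f 3 8 7
f 7 6 5
f 8 6 7
f 10 9 13
f 10 13 11
f 11 13 14
f 11 14 12
f 13 9 15
f 13 15 14
f 14 15 16
f 14 16 12
f 15 9 17
f 15 17 16
f 16 17 18
f 16 18 12
f 17 9 19
f 17 19 18
f 18 19 20
f 18 20 12
f 19 9 21
f 19 21 20
f 20 21 22
f 20 22 12
f 21 9 23
f 21 23 22
f 22 23 24
f 22 24 12
f 23 9 25
f 23 25 24
f 24 25 26
f 24 26 12
f 25 9 27
f 25 27 26
f 26 27 28
f 26 28 12
f 27 9 29
f 27 29 28
f 28 29 30
f 28 30 12
f 29 9 31
f 29 31 30
f 30 31 32
f 30 32 12
f 31 9 33
f 31 33 32
f 32 33 34
f 32 34 12
f 33 9 35
f 33 35 34
f 34 35 36
f 34 36 12
f 35 9 10
f 35 10 36
f 36 10 11
f 36 11 12
f 38 40 37
f 41 38 37
f 37 40 39
f 39 41 37
f 38 44 40
f 42 38 41
f 42 44 38
f 40 44 39
f 43 41 39
f 39 44 43
f 43 42 41
f 44 42 43



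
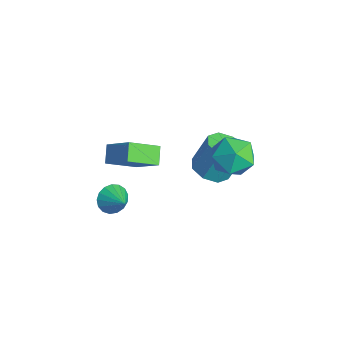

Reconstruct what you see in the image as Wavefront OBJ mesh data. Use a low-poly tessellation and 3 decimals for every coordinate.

v 1.784 -3.35 0.569
v 2.095 -2.906 -0.072
v 2.916 -3.13 1.271
v 1.903 -2.631 0.151
v 1.685 -2.522 0.47
v 1.489 -2.602 0.812
v 1.36 -2.853 1.098
v 1.329 -3.218 1.263
v 1.402 -3.614 1.269
v 1.562 -3.949 1.115
v 1.773 -4.146 0.836
v 1.987 -4.162 0.496
v 2.154 -3.991 0.172
v 2.236 -3.673 -0.06
v 2.215 -3.282 -0.148
v 3.109 3.209 3.9
v 4.087 2.953 3.162
v 2.073 1.687 3.058
v 3.051 1.431 2.32
v 3.122 1.215 3.55
v 3.763 2.156 4.071
v 2.397 2.484 2.149
v 3.038 3.425 2.67
v 3.646 2.504 2.08
v 4.095 1.72 2.946
v 2.065 2.92 3.274
v 2.514 2.136 4.14
v 0.435 -3.087 3.588
v 1.7 -2.419 4.776
v 0.47 -1.527 2.672
v 1.735 -0.858 3.86
v 1.205 -3.462 2.98
v 2.47 -2.793 4.168
v 1.24 -1.901 2.064
v 2.505 -1.233 3.252
v 0.876 2.104 -0.169
v 1.935 2.071 -0.207
v 2.023 2.883 1.531
v 0.964 2.916 1.569
v 1.634 2.76 -0.513
v 1.722 3.572 1.224
v 0.89 3.064 -0.618
v 0.977 3.876 1.12
v 0.137 2.806 -0.46
v 0.225 3.618 1.278
v -0.183 2.137 -0.131
v -0.095 2.949 1.607
v 0.118 1.448 0.176
v 0.206 2.26 1.913
v 0.863 1.144 0.28
v 0.95 1.956 2.018
v 1.615 1.402 0.122
v 1.703 2.214 1.86
f 2 1 4
f 2 4 3
f 4 1 5
f 4 5 3
f 5 1 6
f 5 6 3
f 6 1 7
f 6 7 3
f 7 1 8
f 7 8 3
f 8 1 9
f 8 9 3
f 9 1 10
f 9 10 3
f 10 1 11
f 10 11 3
f 11 1 12
f 11 12 3
f 12 1 13
f 12 13 3
f 13 1 14
f 13 14 3
f 14 1 15
f 14 15 3
f 15 1 2
f 15 2 3
f 16 27 21
f 16 21 17
f 16 17 23
f 16 23 26
f 16 26 27
f 17 21 25
f 21 27 20
f 27 26 18
f 26 23 22
f 23 17 24
f 19 25 20
f 19 20 18
f 19 18 22
f 19 22 24
f 19 24 25
f 20 25 21
f 18 20 27
f 22 18 26
f 24 22 23
f 25 24 17
f 29 31 28
f 32 29 28
f 28 31 30
f 30 32 28
f 29 35 31
f 33 29 32
f 33 35 29
f 31 35 30
f 34 32 30
f 30 35 34
f 34 33 32
f 35 33 34
f 37 36 40
f 37 40 38
f 38 40 41
f 38 41 39
f 40 36 42
f 40 42 41
f 41 42 43
f 41 43 39
f 42 36 44
f 42 44 43
f 43 44 45
f 43 45 39
f 44 36 46
f 44 46 45
f 45 46 47
f 45 47 39
f 46 36 48
f 46 48 47
f 47 48 49
f 47 49 39
f 48 36 50
f 48 50 49
f 49 50 51
f 49 51 39
f 50 36 52
f 50 52 51
f 51 52 53
f 51 53 39
f 52 36 37
f 52 37 53
f 53 37 38
f 53 38 39



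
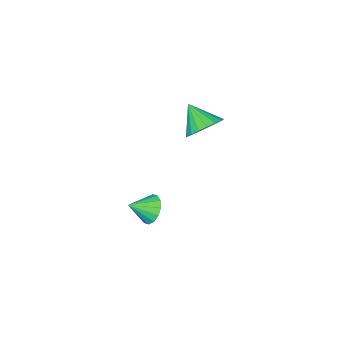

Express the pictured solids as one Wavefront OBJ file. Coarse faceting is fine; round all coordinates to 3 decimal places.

v 1.443 0.067 3.273
v 1.888 0.707 4.02
v 1.437 -1.207 4.367
v 1.417 0.771 4.091
v 0.951 0.695 4.001
v 0.583 0.495 3.766
v 0.384 0.21 3.434
v 0.396 -0.103 3.069
v 0.615 -0.383 2.745
v 0.997 -0.573 2.525
v 1.468 -0.637 2.454
v 1.934 -0.561 2.544
v 2.303 -0.361 2.779
v 2.501 -0.076 3.112
v 2.49 0.237 3.476
v 2.271 0.517 3.8
v 3.437 -1.764 -3.238
v 3.893 -0.979 -3.437
v 4.543 -2.236 -2.562
v 3.674 -0.892 -3.017
v 3.391 -1.039 -2.657
v 3.12 -1.38 -2.452
v 2.934 -1.824 -2.457
v 2.883 -2.252 -2.672
v 2.98 -2.549 -3.038
v 3.199 -2.636 -3.458
v 3.482 -2.488 -3.819
v 3.753 -2.147 -4.024
v 3.939 -1.703 -4.018
v 3.99 -1.275 -3.803
f 2 1 4
f 2 4 3
f 4 1 5
f 4 5 3
f 5 1 6
f 5 6 3
f 6 1 7
f 6 7 3
f 7 1 8
f 7 8 3
f 8 1 9
f 8 9 3
f 9 1 10
f 9 10 3
f 10 1 11
f 10 11 3
f 11 1 12
f 11 12 3
f 12 1 13
f 12 13 3
f 13 1 14
f 13 14 3
f 14 1 15
f 14 15 3
f 15 1 16
f 15 16 3
f 16 1 2
f 16 2 3
f 18 17 20
f 18 20 19
f 20 17 21
f 20 21 19
f 21 17 22
f 21 22 19
f 22 17 23
f 22 23 19
f 23 17 24
f 23 24 19
f 24 17 25
f 24 25 19
f 25 17 26
f 25 26 19
f 26 17 27
f 26 27 19
f 27 17 28
f 27 28 19
f 28 17 29
f 28 29 19
f 29 17 30
f 29 30 19
f 30 17 18
f 30 18 19



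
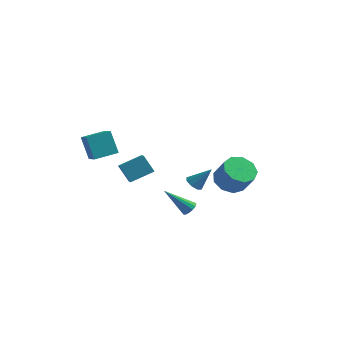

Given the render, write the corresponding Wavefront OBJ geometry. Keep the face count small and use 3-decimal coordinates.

v 0.093 3.464 -3.948
v 0.586 3.386 -4.316
v 1.047 3.856 -2.752
v 0.419 3.83 -4.328
v 0.06 4.059 -4.118
v -0.279 3.94 -3.808
v -0.4 3.541 -3.581
v -0.233 3.098 -3.569
v 0.125 2.868 -3.779
v 0.465 2.988 -4.089
v 1.764 -1.98 -2.395
v 2.082 -1.797 -2.027
v 0.376 -2.32 -1.025
v 1.929 -1.567 -2.126
v 1.723 -1.469 -2.31
v 1.531 -1.533 -2.521
v 1.412 -1.739 -2.692
v 1.405 -2.022 -2.769
v 1.512 -2.291 -2.727
v 1.699 -2.462 -2.58
v 1.907 -2.48 -2.374
v 2.069 -2.339 -2.175
v 2.135 -2.084 -2.046
v -4.578 3.182 -3.243
v -4.069 2.175 -2.617
v -3.437 4.139 -2.631
v -2.928 3.132 -2.005
v -3.812 2.928 -4.275
v -3.303 1.921 -3.649
v -2.671 3.885 -3.663
v -2.162 2.878 -3.037
v -3.155 -3.74 1.617
v -3.788 -3.32 2.991
v -3.783 -3.048 1.117
v -4.416 -2.629 2.491
v -2.144 -2.711 1.769
v -2.777 -2.292 3.143
v -2.772 -2.02 1.269
v -3.405 -1.6 2.643
v 3.299 0.394 -1.127
v 4.142 0.894 -1.474
v 4.885 0.526 -0.2
v 4.041 0.026 0.147
v 3.73 1.34 -1.105
v 4.472 0.972 0.17
v 3.115 1.344 -0.746
v 3.858 0.976 0.529
v 2.587 0.903 -0.565
v 3.329 0.535 0.709
v 2.392 0.224 -0.648
v 3.134 -0.144 0.626
v 2.621 -0.375 -0.955
v 3.363 -0.744 0.32
v 3.167 -0.615 -1.342
v 3.91 -0.983 -0.068
v 3.775 -0.382 -1.629
v 4.518 -0.75 -0.355
v 4.16 0.214 -1.681
v 4.903 -0.155 -0.407
f 2 1 4
f 2 4 3
f 4 1 5
f 4 5 3
f 5 1 6
f 5 6 3
f 6 1 7
f 6 7 3
f 7 1 8
f 7 8 3
f 8 1 9
f 8 9 3
f 9 1 10
f 9 10 3
f 10 1 2
f 10 2 3
f 12 11 14
f 12 14 13
f 14 11 15
f 14 15 13
f 15 11 16
f 15 16 13
f 16 11 17
f 16 17 13
f 17 11 18
f 17 18 13
f 18 11 19
f 18 19 13
f 19 11 20
f 19 20 13
f 20 11 21
f 20 21 13
f 21 11 22
f 21 22 13
f 22 11 23
f 22 23 13
f 23 11 12
f 23 12 13
f 25 27 24
f 28 25 24
f 24 27 26
f 26 28 24
f 25 31 27
f 29 25 28
f 29 31 25
f 27 31 26
f 30 28 26
f 26 31 30
f 30 29 28
f 31 29 30
f 33 35 32
f 36 33 32
f 32 35 34
f 34 36 32
f 33 39 35
f 37 33 36
f 37 39 33
f 35 39 34
f 38 36 34
f 34 39 38
f 38 37 36
f 39 37 38
f 41 40 44
f 41 44 42
f 42 44 45
f 42 45 43
f 44 40 46
f 44 46 45
f 45 46 47
f 45 47 43
f 46 40 48
f 46 48 47
f 47 48 49
f 47 49 43
f 48 40 50
f 48 50 49
f 49 50 51
f 49 51 43
f 50 40 52
f 50 52 51
f 51 52 53
f 51 53 43
f 52 40 54
f 52 54 53
f 53 54 55
f 53 55 43
f 54 40 56
f 54 56 55
f 55 56 57
f 55 57 43
f 56 40 58
f 56 58 57
f 57 58 59
f 57 59 43
f 58 40 41
f 58 41 59
f 59 41 42
f 59 42 43



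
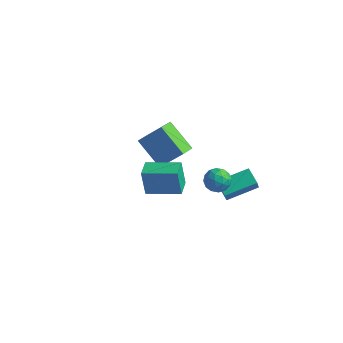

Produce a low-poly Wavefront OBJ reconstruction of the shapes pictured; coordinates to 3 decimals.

v 2.463 -1.491 1.196
v 2.78 -0.983 0.667
v 3.38 -2.357 0.913
v 3.697 -1.849 0.384
v 3.74 -1.69 1.166
v 3.174 -1.155 1.341
v 2.986 -2.185 0.239
v 2.42 -1.65 0.414
v 3.103 -1.412 0.076
v 3.569 -1.106 0.648
v 2.591 -2.234 0.932
v 3.057 -1.928 1.504
v 2.541 -1.161 0.957
v 3.619 -2.179 0.623
v 3.645 -2.086 1.083
v 3.831 -1.787 0.772
v 2.772 -1.262 1.353
v 2.958 -0.963 1.041
v 3.523 -1.379 1.334
v 3.202 -2.377 0.539
v 3.388 -2.078 0.227
v 2.329 -1.553 0.808
v 2.515 -1.254 0.497
v 2.637 -1.961 0.246
v 2.917 -1.114 0.298
v 3.456 -1.623 0.131
v 3.038 -1.821 0.046
v 2.705 -1.507 0.149
v 3.191 -0.934 0.634
v 3.73 -1.444 0.468
v 3.756 -1.35 0.927
v 3.422 -1.035 1.03
v 3.381 -1.187 0.287
v 2.43 -1.896 1.112
v 2.969 -2.406 0.946
v 2.738 -2.305 0.55
v 2.404 -1.99 0.653
v 2.704 -1.717 1.449
v 3.243 -2.226 1.282
v 3.455 -1.833 1.431
v 3.122 -1.519 1.534
v 2.779 -2.153 1.293
v 0.351 -4.481 0.606
v 0.069 -4.437 2.17
v -0.036 -3.435 0.507
v -0.319 -3.391 2.071
v 2.139 -3.789 0.909
v 1.856 -3.745 2.473
v 1.751 -2.743 0.81
v 1.469 -2.699 2.374
v 1.641 1.98 -4.866
v 1.757 1.56 -4.034
v 0.77 2.553 -4.456
v 0.886 2.132 -3.624
v 2.874 3.448 -4.296
v 2.99 3.027 -3.464
v 2.003 4.02 -3.886
v 2.119 3.6 -3.054
v -3.163 2.644 -4.78
v -4.857 3.028 -3.43
v -3.235 3.769 -5.19
v -4.929 4.153 -3.841
v -1.931 3.227 -3.399
v -3.625 3.611 -2.05
v -2.003 4.352 -3.81
v -3.697 4.736 -2.46
f 1 38 17
f 38 12 41
f 17 41 6
f 38 41 17
f 1 17 13
f 17 6 18
f 13 18 2
f 17 18 13
f 1 13 22
f 13 2 23
f 22 23 8
f 13 23 22
f 1 22 34
f 22 8 37
f 34 37 11
f 22 37 34
f 1 34 38
f 34 11 42
f 38 42 12
f 34 42 38
f 2 18 29
f 18 6 32
f 29 32 10
f 18 32 29
f 6 41 19
f 41 12 40
f 19 40 5
f 41 40 19
f 12 42 39
f 42 11 35
f 39 35 3
f 42 35 39
f 11 37 36
f 37 8 24
f 36 24 7
f 37 24 36
f 8 23 28
f 23 2 25
f 28 25 9
f 23 25 28
f 4 30 16
f 30 10 31
f 16 31 5
f 30 31 16
f 4 16 14
f 16 5 15
f 14 15 3
f 16 15 14
f 4 14 21
f 14 3 20
f 21 20 7
f 14 20 21
f 4 21 26
f 21 7 27
f 26 27 9
f 21 27 26
f 4 26 30
f 26 9 33
f 30 33 10
f 26 33 30
f 5 31 19
f 31 10 32
f 19 32 6
f 31 32 19
f 3 15 39
f 15 5 40
f 39 40 12
f 15 40 39
f 7 20 36
f 20 3 35
f 36 35 11
f 20 35 36
f 9 27 28
f 27 7 24
f 28 24 8
f 27 24 28
f 10 33 29
f 33 9 25
f 29 25 2
f 33 25 29
f 44 46 43
f 47 44 43
f 43 46 45
f 45 47 43
f 44 50 46
f 48 44 47
f 48 50 44
f 46 50 45
f 49 47 45
f 45 50 49
f 49 48 47
f 50 48 49
f 52 54 51
f 55 52 51
f 51 54 53
f 53 55 51
f 52 58 54
f 56 52 55
f 56 58 52
f 54 58 53
f 57 55 53
f 53 58 57
f 57 56 55
f 58 56 57
f 60 62 59
f 63 60 59
f 59 62 61
f 61 63 59
f 60 66 62
f 64 60 63
f 64 66 60
f 62 66 61
f 65 63 61
f 61 66 65
f 65 64 63
f 66 64 65



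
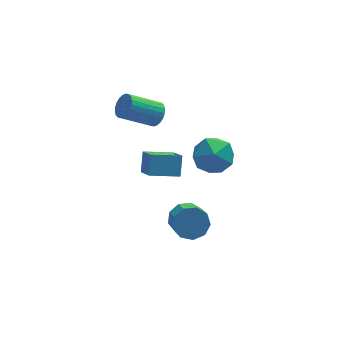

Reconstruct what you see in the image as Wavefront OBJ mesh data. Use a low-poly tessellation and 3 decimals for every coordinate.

v -0.709 0.942 2.346
v -0.361 1.27 2.884
v -2.003 1.226 3.972
v -2.351 0.898 3.434
v -0.462 1.49 2.741
v -2.103 1.447 3.83
v -0.6 1.627 2.538
v -2.241 1.583 3.627
v -0.755 1.659 2.306
v -2.396 1.616 3.395
v -0.903 1.582 2.08
v -2.544 1.539 3.168
v -1.021 1.408 1.894
v -2.662 1.365 2.983
v -1.092 1.163 1.777
v -2.733 1.119 2.866
v -1.105 0.884 1.747
v -2.746 0.84 2.835
v -1.057 0.614 1.808
v -2.699 0.57 2.896
v -0.957 0.393 1.95
v -2.598 0.35 3.039
v -0.819 0.257 2.153
v -2.46 0.213 3.242
v -0.664 0.224 2.385
v -2.305 0.181 3.474
v -0.516 0.301 2.612
v -2.157 0.258 3.7
v -0.398 0.475 2.797
v -2.039 0.432 3.886
v -0.327 0.721 2.914
v -1.968 0.677 4.003
v -0.314 1 2.945
v -1.955 0.956 4.033
v -1.715 0.015 -1.262
v -1.545 -1.1 -0.449
v -1.455 0.731 -0.334
v -1.285 -0.384 0.479
v -0.155 -0.036 -1.659
v 0.015 -1.151 -0.846
v 0.105 0.68 -0.731
v 0.275 -0.435 0.082
v 0.507 -2.553 1.185
v 1.435 -1.812 1.145
v 1.165 -3.288 2.835
v 2.093 -2.547 2.795
v 1.001 -2.122 2.992
v 0.594 -1.668 1.972
v 2.006 -3.432 2.008
v 1.599 -2.978 0.988
v 2.361 -2.355 1.654
v 1.74 -1.545 2.262
v 0.86 -3.555 1.718
v 0.239 -2.745 2.326
v 0.093 -2.128 -3.385
v 0.658 -2.581 -3.985
v 0.632 -3.765 -3.115
v 0.067 -3.312 -2.515
v 1.008 -2.267 -3.547
v 0.983 -3.451 -2.677
v 0.931 -1.888 -3.033
v 0.905 -3.072 -2.163
v 0.461 -1.621 -2.684
v 0.435 -2.806 -1.814
v -0.181 -1.591 -2.663
v -0.206 -2.776 -1.793
v -0.695 -1.813 -2.98
v -0.72 -2.997 -2.11
v -0.84 -2.182 -3.486
v -0.866 -3.366 -2.616
v -0.549 -2.525 -3.945
v -0.575 -3.71 -3.075
v 0.042 -2.683 -4.142
v 0.017 -3.867 -3.272
f 2 1 5
f 2 5 3
f 3 5 6
f 3 6 4
f 5 1 7
f 5 7 6
f 6 7 8
f 6 8 4
f 7 1 9
f 7 9 8
f 8 9 10
f 8 10 4
f 9 1 11
f 9 11 10
f 10 11 12
f 10 12 4
f 11 1 13
f 11 13 12
f 12 13 14
f 12 14 4
f 13 1 15
f 13 15 14
f 14 15 16
f 14 16 4
f 15 1 17
f 15 17 16
f 16 17 18
f 16 18 4
f 17 1 19
f 17 19 18
f 18 19 20
f 18 20 4
f 19 1 21
f 19 21 20
f 20 21 22
f 20 22 4
f 21 1 23
f 21 23 22
f 22 23 24
f 22 24 4
f 23 1 25
f 23 25 24
f 24 25 26
f 24 26 4
f 25 1 27
f 25 27 26
f 26 27 28
f 26 28 4
f 27 1 29
f 27 29 28
f 28 29 30
f 28 30 4
f 29 1 31
f 29 31 30
f 30 31 32
f 30 32 4
f 31 1 33
f 31 33 32
f 32 33 34
f 32 34 4
f 33 1 2
f 33 2 34
f 34 2 3
f 34 3 4
f 36 38 35
f 39 36 35
f 35 38 37
f 37 39 35
f 36 42 38
f 40 36 39
f 40 42 36
f 38 42 37
f 41 39 37
f 37 42 41
f 41 40 39
f 42 40 41
f 43 54 48
f 43 48 44
f 43 44 50
f 43 50 53
f 43 53 54
f 44 48 52
f 48 54 47
f 54 53 45
f 53 50 49
f 50 44 51
f 46 52 47
f 46 47 45
f 46 45 49
f 46 49 51
f 46 51 52
f 47 52 48
f 45 47 54
f 49 45 53
f 51 49 50
f 52 51 44
f 56 55 59
f 56 59 57
f 57 59 60
f 57 60 58
f 59 55 61
f 59 61 60
f 60 61 62
f 60 62 58
f 61 55 63
f 61 63 62
f 62 63 64
f 62 64 58
f 63 55 65
f 63 65 64
f 64 65 66
f 64 66 58
f 65 55 67
f 65 67 66
f 66 67 68
f 66 68 58
f 67 55 69
f 67 69 68
f 68 69 70
f 68 70 58
f 69 55 71
f 69 71 70
f 70 71 72
f 70 72 58
f 71 55 73
f 71 73 72
f 72 73 74
f 72 74 58
f 73 55 56
f 73 56 74
f 74 56 57
f 74 57 58



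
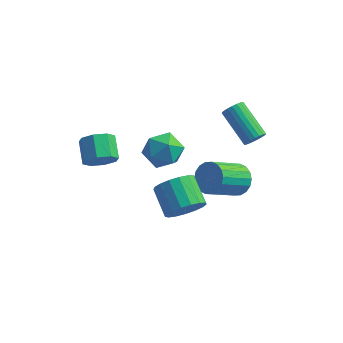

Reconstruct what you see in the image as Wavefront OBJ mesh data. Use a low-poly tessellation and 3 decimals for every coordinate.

v -1.013 -0.612 2.378
v -0.521 -0.14 2.042
v -0.994 0.743 2.586
v -1.487 0.272 2.922
v -1.008 -0.211 1.732
v -1.481 0.672 2.276
v -1.498 -0.516 1.801
v -1.972 0.367 2.345
v -1.705 -0.877 2.208
v -2.178 0.006 2.751
v -1.506 -1.083 2.714
v -1.979 -0.2 3.258
v -1.019 -1.012 3.024
v -1.492 -0.129 3.568
v -0.528 -0.707 2.955
v -1.002 0.176 3.499
v -0.322 -0.346 2.549
v -0.795 0.537 3.092
v 0.941 0.818 2.014
v 1.524 1.337 2.548
v 1.056 -0.337 3.012
v 1.639 0.182 3.546
v 0.725 0.418 3.476
v 0.655 1.132 2.859
v 1.925 -0.132 2.701
v 1.855 0.582 2.084
v 2.133 0.75 2.973
v 1.391 1.09 3.452
v 1.189 -0.09 2.108
v 0.447 0.25 2.587
v 2.03 1.281 -1.994
v 2.791 1.618 -1.556
v 1.951 2.596 -0.849
v 1.19 2.259 -1.286
v 2.763 1.866 -1.931
v 1.924 2.843 -1.224
v 2.568 1.98 -2.32
v 1.728 2.957 -1.613
v 2.249 1.933 -2.634
v 1.41 2.911 -1.927
v 1.88 1.738 -2.802
v 1.041 2.715 -2.094
v 1.546 1.437 -2.784
v 0.706 2.415 -2.077
v 1.322 1.101 -2.586
v 0.482 2.079 -1.878
v 1.26 0.807 -2.251
v 0.421 1.784 -1.544
v 1.375 0.621 -1.858
v 0.535 1.598 -1.151
v 1.64 0.586 -1.496
v 0.8 1.563 -0.788
v 1.994 0.71 -1.248
v 1.154 1.688 -0.54
v 2.356 0.966 -1.171
v 1.516 1.943 -0.463
v 2.644 1.293 -1.282
v 1.804 2.271 -0.574
v 3.342 4.516 -2.635
v 3.619 4.896 -1.963
v 2.695 3.644 -0.873
v 2.418 3.264 -1.545
v 3.305 5.069 -2.03
v 2.381 3.817 -0.941
v 2.999 5.133 -2.217
v 2.074 3.88 -1.128
v 2.76 5.074 -2.487
v 1.836 3.822 -1.398
v 2.636 4.905 -2.786
v 1.712 3.653 -1.696
v 2.653 4.659 -3.055
v 1.729 3.407 -1.965
v 2.806 4.385 -3.241
v 1.881 3.132 -2.151
v 3.065 4.136 -3.307
v 2.141 2.884 -2.217
v 3.379 3.963 -3.239
v 2.455 2.711 -2.15
v 3.686 3.9 -3.052
v 2.761 2.647 -1.963
v 3.924 3.958 -2.782
v 3 2.706 -1.693
v 4.048 4.127 -2.484
v 3.124 2.875 -1.394
v 4.031 4.373 -2.215
v 3.107 3.121 -1.125
v 3.879 4.648 -2.029
v 2.954 3.395 -0.939
v 4.504 2.955 2.162
v 4.795 3.396 2.118
v 3.526 4.326 3.054
v 3.236 3.885 3.098
v 4.669 3.406 1.938
v 3.4 4.336 2.873
v 4.515 3.338 1.796
v 3.246 4.268 2.732
v 4.358 3.204 1.717
v 3.09 4.133 2.653
v 4.227 3.027 1.716
v 2.959 3.956 2.652
v 4.144 2.837 1.791
v 2.876 3.767 2.727
v 4.123 2.668 1.931
v 2.855 3.597 2.867
v 4.168 2.548 2.111
v 2.9 3.478 3.047
v 4.271 2.499 2.299
v 3.003 3.429 3.235
v 4.415 2.529 2.464
v 3.146 3.459 3.4
v 4.574 2.632 2.577
v 3.305 3.562 3.512
v 4.72 2.792 2.618
v 3.452 3.721 3.553
v 4.83 2.979 2.58
v 3.561 3.909 3.515
v 4.883 3.163 2.47
v 3.614 4.092 3.405
v 4.871 3.31 2.306
v 3.602 4.24 3.242
f 2 1 5
f 2 5 3
f 3 5 6
f 3 6 4
f 5 1 7
f 5 7 6
f 6 7 8
f 6 8 4
f 7 1 9
f 7 9 8
f 8 9 10
f 8 10 4
f 9 1 11
f 9 11 10
f 10 11 12
f 10 12 4
f 11 1 13
f 11 13 12
f 12 13 14
f 12 14 4
f 13 1 15
f 13 15 14
f 14 15 16
f 14 16 4
f 15 1 17
f 15 17 16
f 16 17 18
f 16 18 4
f 17 1 2
f 17 2 18
f 18 2 3
f 18 3 4
f 19 30 24
f 19 24 20
f 19 20 26
f 19 26 29
f 19 29 30
f 20 24 28
f 24 30 23
f 30 29 21
f 29 26 25
f 26 20 27
f 22 28 23
f 22 23 21
f 22 21 25
f 22 25 27
f 22 27 28
f 23 28 24
f 21 23 30
f 25 21 29
f 27 25 26
f 28 27 20
f 32 31 35
f 32 35 33
f 33 35 36
f 33 36 34
f 35 31 37
f 35 37 36
f 36 37 38
f 36 38 34
f 37 31 39
f 37 39 38
f 38 39 40
f 38 40 34
f 39 31 41
f 39 41 40
f 40 41 42
f 40 42 34
f 41 31 43
f 41 43 42
f 42 43 44
f 42 44 34
f 43 31 45
f 43 45 44
f 44 45 46
f 44 46 34
f 45 31 47
f 45 47 46
f 46 47 48
f 46 48 34
f 47 31 49
f 47 49 48
f 48 49 50
f 48 50 34
f 49 31 51
f 49 51 50
f 50 51 52
f 50 52 34
f 51 31 53
f 51 53 52
f 52 53 54
f 52 54 34
f 53 31 55
f 53 55 54
f 54 55 56
f 54 56 34
f 55 31 57
f 55 57 56
f 56 57 58
f 56 58 34
f 57 31 32
f 57 32 58
f 58 32 33
f 58 33 34
f 60 59 63
f 60 63 61
f 61 63 64
f 61 64 62
f 63 59 65
f 63 65 64
f 64 65 66
f 64 66 62
f 65 59 67
f 65 67 66
f 66 67 68
f 66 68 62
f 67 59 69
f 67 69 68
f 68 69 70
f 68 70 62
f 69 59 71
f 69 71 70
f 70 71 72
f 70 72 62
f 71 59 73
f 71 73 72
f 72 73 74
f 72 74 62
f 73 59 75
f 73 75 74
f 74 75 76
f 74 76 62
f 75 59 77
f 75 77 76
f 76 77 78
f 76 78 62
f 77 59 79
f 77 79 78
f 78 79 80
f 78 80 62
f 79 59 81
f 79 81 80
f 80 81 82
f 80 82 62
f 81 59 83
f 81 83 82
f 82 83 84
f 82 84 62
f 83 59 85
f 83 85 84
f 84 85 86
f 84 86 62
f 85 59 87
f 85 87 86
f 86 87 88
f 86 88 62
f 87 59 60
f 87 60 88
f 88 60 61
f 88 61 62
f 90 89 93
f 90 93 91
f 91 93 94
f 91 94 92
f 93 89 95
f 93 95 94
f 94 95 96
f 94 96 92
f 95 89 97
f 95 97 96
f 96 97 98
f 96 98 92
f 97 89 99
f 97 99 98
f 98 99 100
f 98 100 92
f 99 89 101
f 99 101 100
f 100 101 102
f 100 102 92
f 101 89 103
f 101 103 102
f 102 103 104
f 102 104 92
f 103 89 105
f 103 105 104
f 104 105 106
f 104 106 92
f 105 89 107
f 105 107 106
f 106 107 108
f 106 108 92
f 107 89 109
f 107 109 108
f 108 109 110
f 108 110 92
f 109 89 111
f 109 111 110
f 110 111 112
f 110 112 92
f 111 89 113
f 111 113 112
f 112 113 114
f 112 114 92
f 113 89 115
f 113 115 114
f 114 115 116
f 114 116 92
f 115 89 117
f 115 117 116
f 116 117 118
f 116 118 92
f 117 89 119
f 117 119 118
f 118 119 120
f 118 120 92
f 119 89 90
f 119 90 120
f 120 90 91
f 120 91 92



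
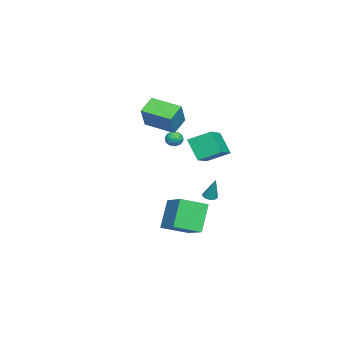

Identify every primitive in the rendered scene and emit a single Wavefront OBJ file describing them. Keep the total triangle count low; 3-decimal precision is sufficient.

v -2.97 -0.298 -2.709
v -2.492 -0.457 -2.788
v -2.55 0.178 -1.111
v -2.499 -0.181 -2.868
v -2.656 0.058 -2.897
v -2.913 0.184 -2.867
v -3.188 0.157 -2.787
v -3.393 -0.014 -2.683
v -3.464 -0.276 -2.586
v -3.378 -0.544 -2.529
v -3.163 -0.734 -2.529
v -2.886 -0.785 -2.586
v -2.636 -0.682 -2.683
v -3.392 -2.208 1.711
v -3.007 -2.677 1.502
v -3.953 -2.903 2.238
v -3.568 -3.372 2.029
v -3.347 -2.938 2.447
v -3 -2.508 2.12
v -3.96 -3.072 1.62
v -3.613 -2.642 1.293
v -3.358 -3.211 1.445
v -2.98 -3.128 1.956
v -3.98 -2.452 1.784
v -3.602 -2.369 2.295
v -3.15 -2.381 1.56
v -3.81 -3.199 2.18
v -3.68 -2.944 2.425
v -3.454 -3.219 2.303
v -3.146 -2.282 1.924
v -2.92 -2.558 1.801
v -3.12 -2.712 2.356
v -4.04 -3.022 1.939
v -3.814 -3.298 1.816
v -3.506 -2.361 1.437
v -3.28 -2.636 1.315
v -3.84 -2.868 1.384
v -3.131 -2.971 1.404
v -3.46 -3.379 1.714
v -3.69 -3.203 1.473
v -3.487 -2.95 1.281
v -2.908 -2.922 1.704
v -3.238 -3.331 2.014
v -3.108 -3.076 2.26
v -2.904 -2.823 2.068
v -3.114 -3.236 1.671
v -3.722 -2.249 1.726
v -4.052 -2.658 2.036
v -4.056 -2.757 1.672
v -3.852 -2.504 1.48
v -3.5 -2.201 2.026
v -3.829 -2.609 2.336
v -3.473 -2.63 2.459
v -3.27 -2.377 2.267
v -3.846 -2.344 2.069
v -1.535 -0.824 2.548
v 0.472 -0.904 3.342
v -1.769 0.623 3.283
v 0.238 0.543 4.078
v -0.938 -0.003 1.122
v 1.069 -0.083 1.917
v -1.172 1.444 1.858
v 0.835 1.364 2.652
v 1.738 -0.063 -1.674
v 2.597 -1.575 -1.043
v 3.251 1.147 -0.838
v 4.111 -0.365 -0.208
v 2.869 -0.195 -3.532
v 3.729 -1.707 -2.902
v 4.383 1.015 -2.697
v 5.242 -0.497 -2.066
v -4.001 -4.871 2.788
v -5.112 -4.465 3.591
v -3.545 -2.782 2.361
v -4.656 -2.376 3.165
v -2.844 -4.804 4.355
v -3.955 -4.398 5.159
v -2.388 -2.715 3.929
v -3.499 -2.309 4.732
f 2 1 4
f 2 4 3
f 4 1 5
f 4 5 3
f 5 1 6
f 5 6 3
f 6 1 7
f 6 7 3
f 7 1 8
f 7 8 3
f 8 1 9
f 8 9 3
f 9 1 10
f 9 10 3
f 10 1 11
f 10 11 3
f 11 1 12
f 11 12 3
f 12 1 13
f 12 13 3
f 13 1 2
f 13 2 3
f 14 51 30
f 51 25 54
f 30 54 19
f 51 54 30
f 14 30 26
f 30 19 31
f 26 31 15
f 30 31 26
f 14 26 35
f 26 15 36
f 35 36 21
f 26 36 35
f 14 35 47
f 35 21 50
f 47 50 24
f 35 50 47
f 14 47 51
f 47 24 55
f 51 55 25
f 47 55 51
f 15 31 42
f 31 19 45
f 42 45 23
f 31 45 42
f 19 54 32
f 54 25 53
f 32 53 18
f 54 53 32
f 25 55 52
f 55 24 48
f 52 48 16
f 55 48 52
f 24 50 49
f 50 21 37
f 49 37 20
f 50 37 49
f 21 36 41
f 36 15 38
f 41 38 22
f 36 38 41
f 17 43 29
f 43 23 44
f 29 44 18
f 43 44 29
f 17 29 27
f 29 18 28
f 27 28 16
f 29 28 27
f 17 27 34
f 27 16 33
f 34 33 20
f 27 33 34
f 17 34 39
f 34 20 40
f 39 40 22
f 34 40 39
f 17 39 43
f 39 22 46
f 43 46 23
f 39 46 43
f 18 44 32
f 44 23 45
f 32 45 19
f 44 45 32
f 16 28 52
f 28 18 53
f 52 53 25
f 28 53 52
f 20 33 49
f 33 16 48
f 49 48 24
f 33 48 49
f 22 40 41
f 40 20 37
f 41 37 21
f 40 37 41
f 23 46 42
f 46 22 38
f 42 38 15
f 46 38 42
f 57 59 56
f 60 57 56
f 56 59 58
f 58 60 56
f 57 63 59
f 61 57 60
f 61 63 57
f 59 63 58
f 62 60 58
f 58 63 62
f 62 61 60
f 63 61 62
f 65 67 64
f 68 65 64
f 64 67 66
f 66 68 64
f 65 71 67
f 69 65 68
f 69 71 65
f 67 71 66
f 70 68 66
f 66 71 70
f 70 69 68
f 71 69 70
f 73 75 72
f 76 73 72
f 72 75 74
f 74 76 72
f 73 79 75
f 77 73 76
f 77 79 73
f 75 79 74
f 78 76 74
f 74 79 78
f 78 77 76
f 79 77 78



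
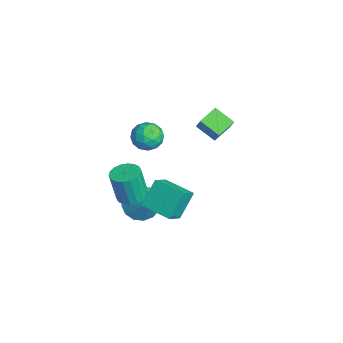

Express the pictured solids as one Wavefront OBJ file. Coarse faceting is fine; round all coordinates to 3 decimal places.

v 0.693 -0.137 0.064
v 1.408 -0.751 0.74
v 1.844 1.004 -0.116
v 2.559 0.389 0.56
v 1.241 -0.889 -1.2
v 1.956 -1.504 -0.524
v 2.392 0.251 -1.38
v 3.107 -0.363 -0.704
v -4.311 2.256 -0.413
v -4.933 3.128 -0.021
v -3.569 3.058 -1.02
v -4.19 3.93 -0.628
v -3.59 2.33 0.568
v -4.211 3.202 0.96
v -2.847 3.132 -0.039
v -3.469 4.004 0.353
v -1 0.046 1.887
v -0.311 -0.376 1.617
v -1.469 -1.104 2.483
v -0.78 -1.526 2.213
v -0.705 -0.929 2.816
v -0.415 -0.218 2.447
v -1.365 -1.262 1.653
v -1.075 -0.551 1.284
v -0.537 -1.184 1.472
v -0.129 -0.978 2.191
v -1.651 -0.502 1.909
v -1.243 -0.296 2.628
v -0.614 -0.064 1.699
v -1.166 -1.416 2.401
v -1.122 -1.065 2.755
v -0.717 -1.313 2.596
v -0.675 0.029 2.188
v -0.27 -0.219 2.029
v -0.502 -0.544 2.733
v -1.51 -1.261 2.071
v -1.105 -1.509 1.912
v -1.063 -0.167 1.504
v -0.658 -0.415 1.345
v -1.278 -0.936 1.367
v -0.342 -0.787 1.456
v -0.618 -1.463 1.806
v -0.962 -1.308 1.477
v -0.791 -0.89 1.26
v -0.102 -0.666 1.878
v -0.378 -1.342 2.228
v -0.334 -0.991 2.583
v -0.163 -0.573 2.366
v -0.235 -1.141 1.793
v -1.402 -0.138 1.872
v -1.678 -0.814 2.222
v -1.617 -0.907 1.734
v -1.446 -0.489 1.517
v -1.162 -0.017 2.294
v -1.438 -0.693 2.644
v -0.989 -0.59 2.84
v -0.818 -0.172 2.623
v -1.545 -0.339 2.307
v -0.9 -1.065 -2.995
v -0.44 -0.564 -3.741
v 0.16 -0.775 -2.145
v -0.733 -0.206 -3.498
v -1.071 -0.078 -3.12
v -1.363 -0.215 -2.709
v -1.531 -0.579 -2.374
v -1.53 -1.074 -2.206
v -1.361 -1.567 -2.249
v -1.068 -1.925 -2.492
v -0.73 -2.053 -2.87
v -0.437 -1.916 -3.281
v -0.269 -1.551 -3.616
v -0.27 -1.056 -3.784
v -0.043 -1.616 -1.539
v 0.702 -1.844 -1.559
v 0.649 -2.171 0.159
v -0.097 -1.944 0.179
v 0.727 -1.504 -1.494
v 0.674 -1.831 0.224
v 0.599 -1.186 -1.437
v 0.546 -1.514 0.281
v 0.344 -0.954 -1.401
v 0.291 -1.281 0.317
v 0.012 -0.852 -1.392
v -0.041 -1.18 0.326
v -0.331 -0.902 -1.412
v -0.384 -1.23 0.306
v -0.617 -1.094 -1.457
v -0.67 -1.421 0.261
v -0.789 -1.389 -1.519
v -0.842 -1.716 0.199
v -0.814 -1.729 -1.584
v -0.867 -2.056 0.134
v -0.686 -2.046 -1.641
v -0.739 -2.374 0.077
v -0.431 -2.279 -1.677
v -0.484 -2.606 0.041
v -0.099 -2.38 -1.686
v -0.152 -2.708 0.032
v 0.244 -2.33 -1.666
v 0.191 -2.658 0.052
v 0.53 -2.139 -1.621
v 0.477 -2.466 0.097
f 2 4 1
f 5 2 1
f 1 4 3
f 3 5 1
f 2 8 4
f 6 2 5
f 6 8 2
f 4 8 3
f 7 5 3
f 3 8 7
f 7 6 5
f 8 6 7
f 10 12 9
f 13 10 9
f 9 12 11
f 11 13 9
f 10 16 12
f 14 10 13
f 14 16 10
f 12 16 11
f 15 13 11
f 11 16 15
f 15 14 13
f 16 14 15
f 17 54 33
f 54 28 57
f 33 57 22
f 54 57 33
f 17 33 29
f 33 22 34
f 29 34 18
f 33 34 29
f 17 29 38
f 29 18 39
f 38 39 24
f 29 39 38
f 17 38 50
f 38 24 53
f 50 53 27
f 38 53 50
f 17 50 54
f 50 27 58
f 54 58 28
f 50 58 54
f 18 34 45
f 34 22 48
f 45 48 26
f 34 48 45
f 22 57 35
f 57 28 56
f 35 56 21
f 57 56 35
f 28 58 55
f 58 27 51
f 55 51 19
f 58 51 55
f 27 53 52
f 53 24 40
f 52 40 23
f 53 40 52
f 24 39 44
f 39 18 41
f 44 41 25
f 39 41 44
f 20 46 32
f 46 26 47
f 32 47 21
f 46 47 32
f 20 32 30
f 32 21 31
f 30 31 19
f 32 31 30
f 20 30 37
f 30 19 36
f 37 36 23
f 30 36 37
f 20 37 42
f 37 23 43
f 42 43 25
f 37 43 42
f 20 42 46
f 42 25 49
f 46 49 26
f 42 49 46
f 21 47 35
f 47 26 48
f 35 48 22
f 47 48 35
f 19 31 55
f 31 21 56
f 55 56 28
f 31 56 55
f 23 36 52
f 36 19 51
f 52 51 27
f 36 51 52
f 25 43 44
f 43 23 40
f 44 40 24
f 43 40 44
f 26 49 45
f 49 25 41
f 45 41 18
f 49 41 45
f 60 59 62
f 60 62 61
f 62 59 63
f 62 63 61
f 63 59 64
f 63 64 61
f 64 59 65
f 64 65 61
f 65 59 66
f 65 66 61
f 66 59 67
f 66 67 61
f 67 59 68
f 67 68 61
f 68 59 69
f 68 69 61
f 69 59 70
f 69 70 61
f 70 59 71
f 70 71 61
f 71 59 72
f 71 72 61
f 72 59 60
f 72 60 61
f 74 73 77
f 74 77 75
f 75 77 78
f 75 78 76
f 77 73 79
f 77 79 78
f 78 79 80
f 78 80 76
f 79 73 81
f 79 81 80
f 80 81 82
f 80 82 76
f 81 73 83
f 81 83 82
f 82 83 84
f 82 84 76
f 83 73 85
f 83 85 84
f 84 85 86
f 84 86 76
f 85 73 87
f 85 87 86
f 86 87 88
f 86 88 76
f 87 73 89
f 87 89 88
f 88 89 90
f 88 90 76
f 89 73 91
f 89 91 90
f 90 91 92
f 90 92 76
f 91 73 93
f 91 93 92
f 92 93 94
f 92 94 76
f 93 73 95
f 93 95 94
f 94 95 96
f 94 96 76
f 95 73 97
f 95 97 96
f 96 97 98
f 96 98 76
f 97 73 99
f 97 99 98
f 98 99 100
f 98 100 76
f 99 73 101
f 99 101 100
f 100 101 102
f 100 102 76
f 101 73 74
f 101 74 102
f 102 74 75
f 102 75 76

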